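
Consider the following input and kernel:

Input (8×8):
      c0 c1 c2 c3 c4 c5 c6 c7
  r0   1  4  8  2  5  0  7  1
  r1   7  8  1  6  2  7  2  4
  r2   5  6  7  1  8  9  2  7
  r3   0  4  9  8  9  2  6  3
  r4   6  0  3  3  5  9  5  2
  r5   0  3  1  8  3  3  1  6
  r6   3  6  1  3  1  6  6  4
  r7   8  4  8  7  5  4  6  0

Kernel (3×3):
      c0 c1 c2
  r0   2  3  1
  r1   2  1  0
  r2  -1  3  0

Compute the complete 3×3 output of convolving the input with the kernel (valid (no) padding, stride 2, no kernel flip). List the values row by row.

Output[0,0]: The receptive field on the input at this output position is [1 4 8 / 7 8 1 / 5 6 7]. Elementwise product with the kernel and sum: 1·2 + 4·3 + 8·1 + 7·2 + 8·1 + 5·-1 + 6·3.

57 31 47
33 57 87
33 38 68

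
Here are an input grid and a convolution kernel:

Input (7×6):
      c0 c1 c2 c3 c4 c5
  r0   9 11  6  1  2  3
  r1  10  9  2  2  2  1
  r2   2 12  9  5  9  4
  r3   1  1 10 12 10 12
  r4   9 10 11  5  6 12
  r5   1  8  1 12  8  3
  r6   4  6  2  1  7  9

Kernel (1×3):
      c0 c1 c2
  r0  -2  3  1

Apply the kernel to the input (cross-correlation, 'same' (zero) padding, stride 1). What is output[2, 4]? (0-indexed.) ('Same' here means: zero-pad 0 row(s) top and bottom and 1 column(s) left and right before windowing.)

The receptive field on the zero-padded input at this output position is [5 9 4]. Elementwise product with the kernel and sum: 5·-2 + 9·3 + 4·1.

21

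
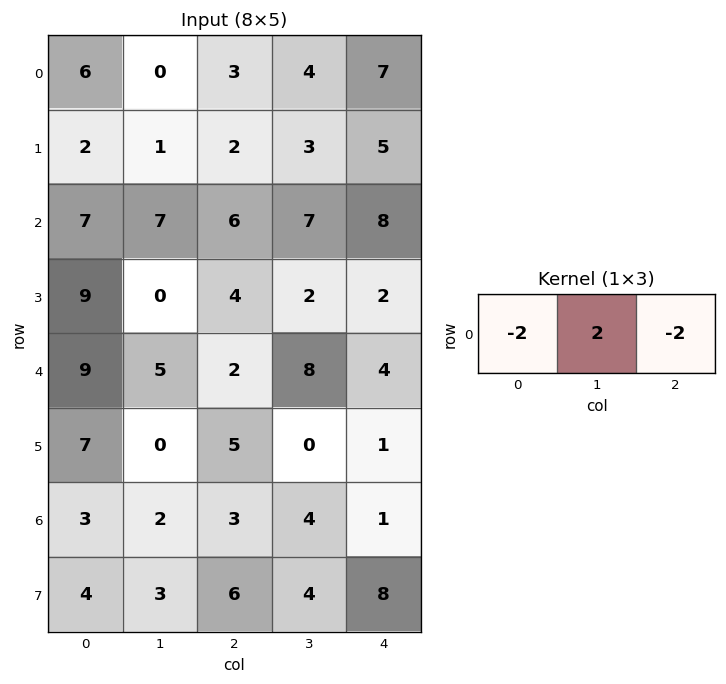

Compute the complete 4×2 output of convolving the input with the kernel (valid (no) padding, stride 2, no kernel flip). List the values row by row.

Output[0,0]: The receptive field on the input at this output position is [6 0 3]. Elementwise product with the kernel and sum: 6·-2 + 0·2 + 3·-2.
Output[0,1]: The receptive field on the input at this output position is [3 4 7]. Elementwise product with the kernel and sum: 3·-2 + 4·2 + 7·-2.

-18 -12
-12 -14
-12 4
-8 0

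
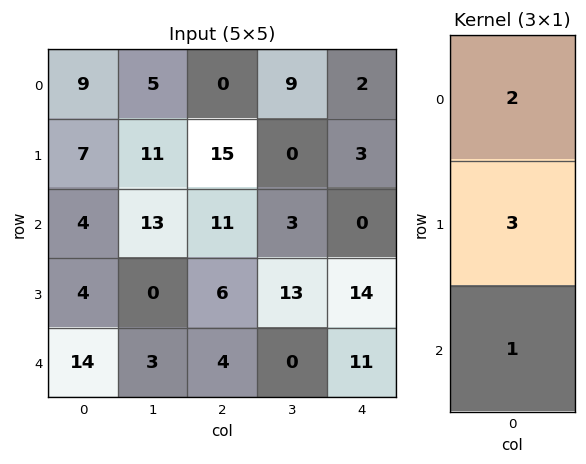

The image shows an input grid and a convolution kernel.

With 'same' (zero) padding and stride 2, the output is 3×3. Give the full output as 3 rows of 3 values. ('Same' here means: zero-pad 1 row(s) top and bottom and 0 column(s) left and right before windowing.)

34 15 9
30 69 20
50 24 61

Output[0,0]: The receptive field on the zero-padded input at this output position is [0 / 9 / 7]. Elementwise product with the kernel and sum: 0·2 + 9·3 + 7·1.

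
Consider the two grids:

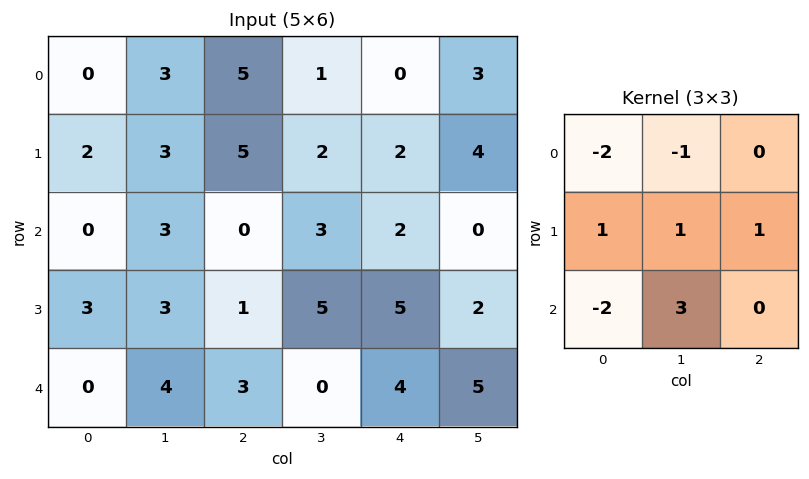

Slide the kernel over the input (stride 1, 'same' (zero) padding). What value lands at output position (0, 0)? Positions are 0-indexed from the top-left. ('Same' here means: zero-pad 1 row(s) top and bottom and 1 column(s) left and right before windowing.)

9

The receptive field on the zero-padded input at this output position is [0 0 0 / 0 0 3 / 0 2 3]. Elementwise product with the kernel and sum: 0·-2 + 0·-1 + 0·1 + 0·1 + 3·1 + 0·-2 + 2·3.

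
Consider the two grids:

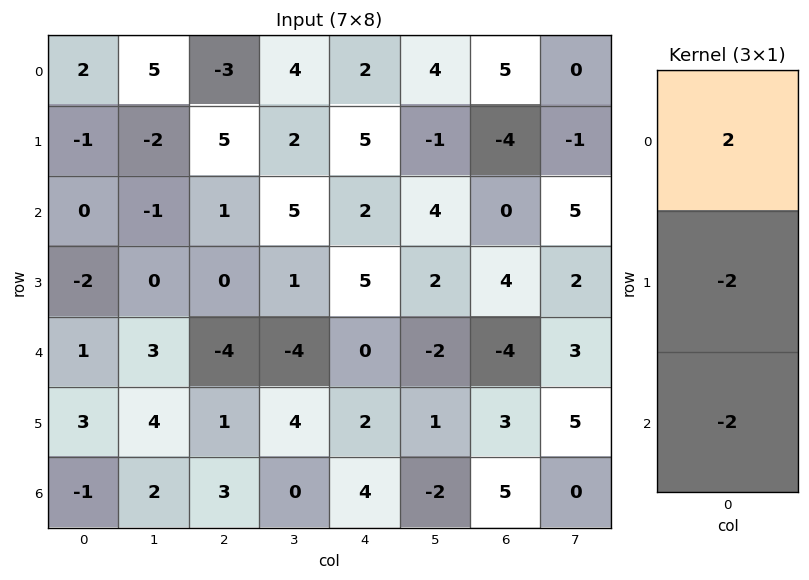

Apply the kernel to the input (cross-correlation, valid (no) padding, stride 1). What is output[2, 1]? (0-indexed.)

The receptive field on the input at this output position is [-1 / 0 / 3]. Elementwise product with the kernel and sum: -1·2 + 0·-2 + 3·-2.

-8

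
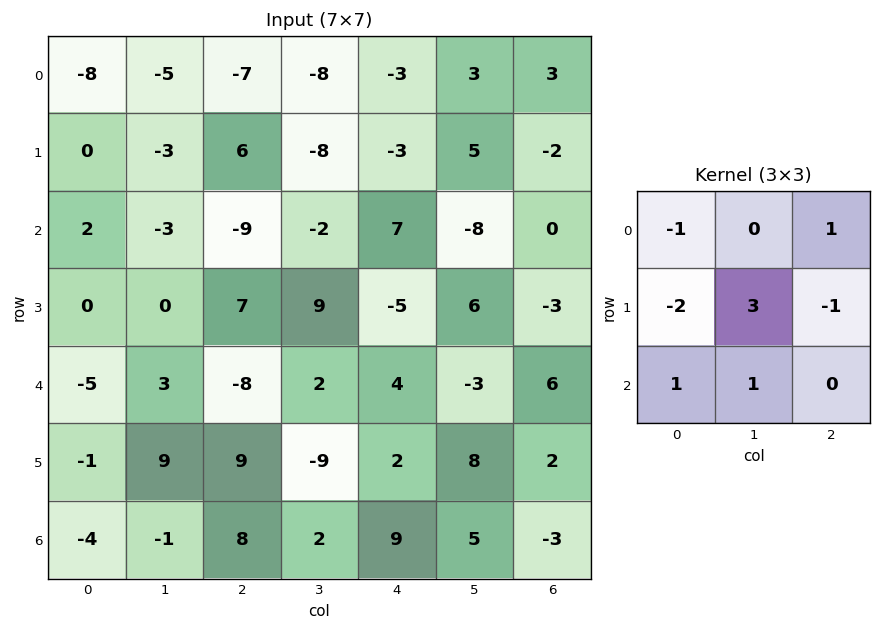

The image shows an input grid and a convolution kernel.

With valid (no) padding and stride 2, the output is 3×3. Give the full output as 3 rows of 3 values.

-15 -40 28
-20 28 25
12 -25 34

Output[0,0]: The receptive field on the input at this output position is [-8 -5 -7 / 0 -3 6 / 2 -3 -9]. Elementwise product with the kernel and sum: -8·-1 + -7·1 + 0·-2 + -3·3 + 6·-1 + 2·1 + -3·1.
Output[0,1]: The receptive field on the input at this output position is [-7 -8 -3 / 6 -8 -3 / -9 -2 7]. Elementwise product with the kernel and sum: -7·-1 + -3·1 + 6·-2 + -8·3 + -3·-1 + -9·1 + -2·1.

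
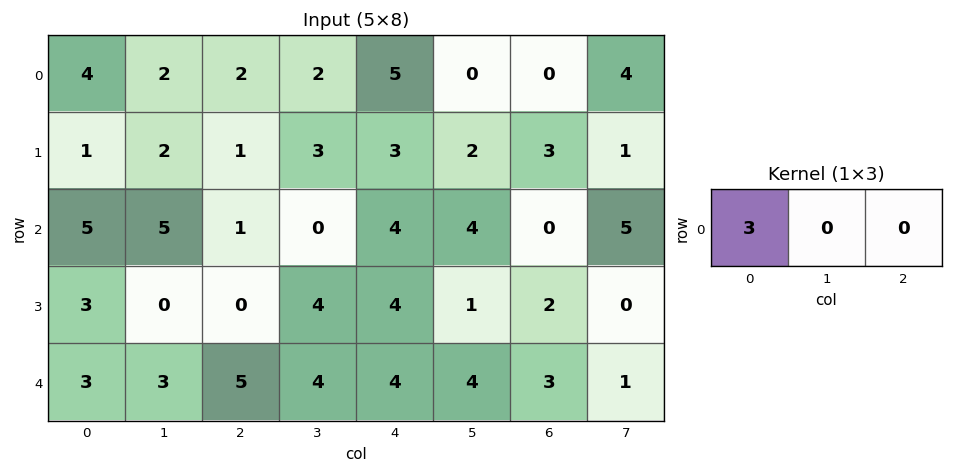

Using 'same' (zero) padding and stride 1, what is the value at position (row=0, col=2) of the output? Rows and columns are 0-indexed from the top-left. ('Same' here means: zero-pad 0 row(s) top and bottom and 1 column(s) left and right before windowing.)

6

The receptive field on the zero-padded input at this output position is [2 2 2]. Elementwise product with the kernel and sum: 2·3.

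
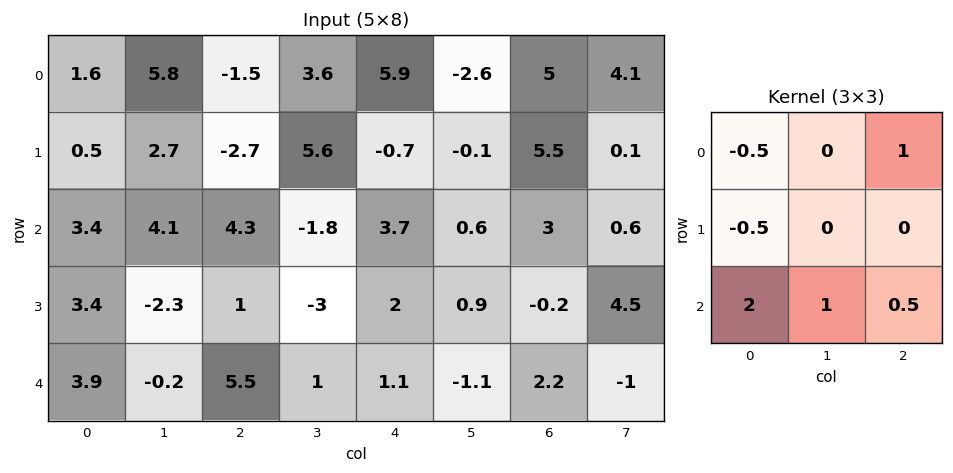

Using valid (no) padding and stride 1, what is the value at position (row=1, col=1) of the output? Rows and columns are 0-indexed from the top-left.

-2.9

The receptive field on the input at this output position is [2.7 -2.7 5.6 / 4.1 4.3 -1.8 / -2.3 1 -3]. Elementwise product with the kernel and sum: 2.7·-0.5 + 5.6·1 + 4.1·-0.5 + -2.3·2 + 1·1 + -3·0.5.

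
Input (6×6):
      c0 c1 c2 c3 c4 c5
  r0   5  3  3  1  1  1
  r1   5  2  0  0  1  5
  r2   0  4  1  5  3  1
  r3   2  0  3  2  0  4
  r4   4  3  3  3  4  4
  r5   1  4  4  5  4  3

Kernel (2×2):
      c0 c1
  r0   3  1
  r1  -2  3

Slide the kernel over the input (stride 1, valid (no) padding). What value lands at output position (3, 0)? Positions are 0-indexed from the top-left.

The receptive field on the input at this output position is [2 0 / 4 3]. Elementwise product with the kernel and sum: 2·3 + 0·1 + 4·-2 + 3·3.

7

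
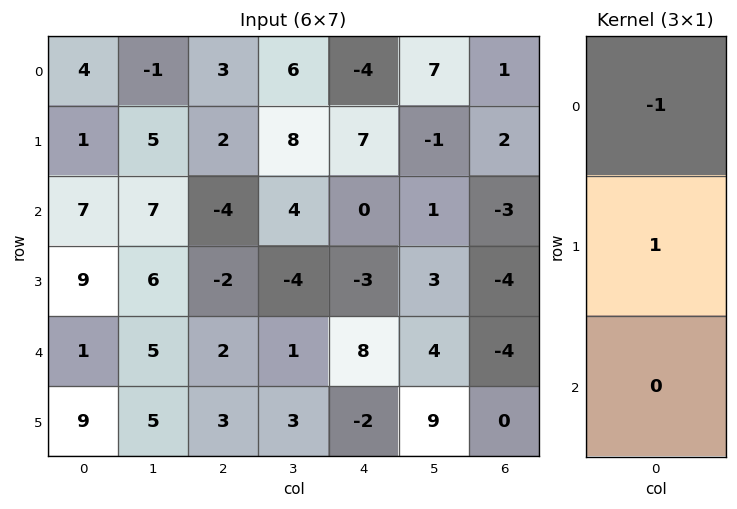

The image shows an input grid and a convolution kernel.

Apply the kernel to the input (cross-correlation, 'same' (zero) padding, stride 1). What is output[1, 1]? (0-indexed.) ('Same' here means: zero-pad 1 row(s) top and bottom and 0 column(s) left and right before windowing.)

6

The receptive field on the zero-padded input at this output position is [-1 / 5 / 7]. Elementwise product with the kernel and sum: -1·-1 + 5·1.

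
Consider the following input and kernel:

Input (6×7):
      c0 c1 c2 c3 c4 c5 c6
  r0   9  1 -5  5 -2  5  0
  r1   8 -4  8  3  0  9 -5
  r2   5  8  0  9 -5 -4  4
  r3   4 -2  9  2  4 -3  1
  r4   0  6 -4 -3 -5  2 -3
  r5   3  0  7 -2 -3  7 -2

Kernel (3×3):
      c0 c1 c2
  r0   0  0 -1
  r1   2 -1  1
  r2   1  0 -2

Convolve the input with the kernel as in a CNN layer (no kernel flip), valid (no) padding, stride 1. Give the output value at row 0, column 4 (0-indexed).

-27

The receptive field on the input at this output position is [-2 5 0 / 0 9 -5 / -5 -4 4]. Elementwise product with the kernel and sum: 0·-1 + 0·2 + 9·-1 + -5·1 + -5·1 + 4·-2.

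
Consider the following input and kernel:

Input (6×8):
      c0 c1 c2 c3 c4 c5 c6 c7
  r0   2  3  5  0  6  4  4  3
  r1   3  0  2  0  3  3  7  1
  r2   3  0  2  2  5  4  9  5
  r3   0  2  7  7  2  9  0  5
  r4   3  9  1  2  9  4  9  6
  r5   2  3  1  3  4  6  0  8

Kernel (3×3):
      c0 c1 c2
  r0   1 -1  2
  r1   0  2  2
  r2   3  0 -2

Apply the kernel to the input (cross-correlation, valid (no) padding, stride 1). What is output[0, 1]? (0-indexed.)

-2

The receptive field on the input at this output position is [3 5 0 / 0 2 0 / 0 2 2]. Elementwise product with the kernel and sum: 3·1 + 5·-1 + 0·2 + 2·2 + 0·2 + 0·3 + 2·-2.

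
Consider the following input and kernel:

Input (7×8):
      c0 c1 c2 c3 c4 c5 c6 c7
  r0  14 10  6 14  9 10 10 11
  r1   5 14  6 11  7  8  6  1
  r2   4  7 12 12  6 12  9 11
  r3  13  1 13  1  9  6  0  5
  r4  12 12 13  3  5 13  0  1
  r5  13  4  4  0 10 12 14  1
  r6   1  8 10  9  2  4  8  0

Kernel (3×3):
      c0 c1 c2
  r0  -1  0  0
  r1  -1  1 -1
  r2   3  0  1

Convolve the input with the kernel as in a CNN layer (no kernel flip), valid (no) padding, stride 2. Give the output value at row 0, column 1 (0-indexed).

34

The receptive field on the input at this output position is [6 14 9 / 6 11 7 / 12 12 6]. Elementwise product with the kernel and sum: 6·-1 + 6·-1 + 11·1 + 7·-1 + 12·3 + 6·1.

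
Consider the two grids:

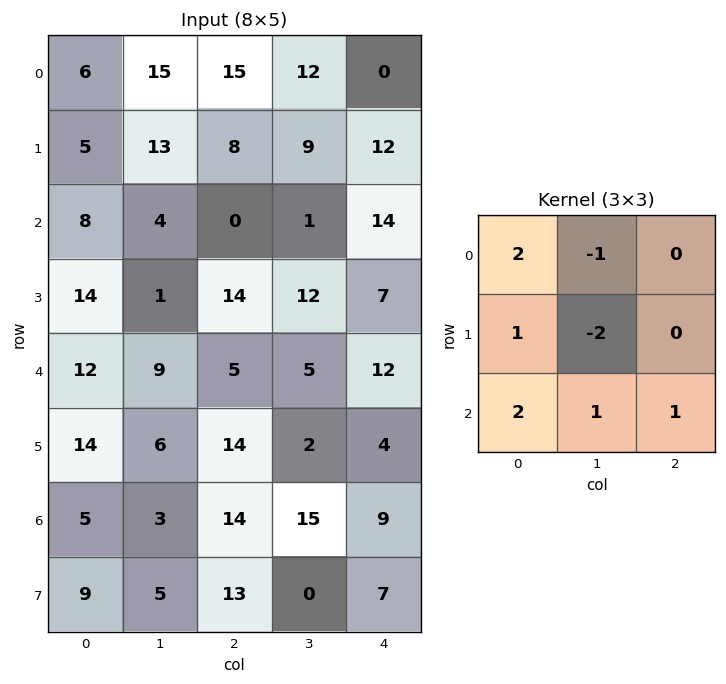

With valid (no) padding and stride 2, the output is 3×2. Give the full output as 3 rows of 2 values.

Output[0,0]: The receptive field on the input at this output position is [6 15 15 / 5 13 8 / 8 4 0]. Elementwise product with the kernel and sum: 6·2 + 15·-1 + 5·1 + 13·-2 + 8·2 + 4·1 + 0·1.

-4 23
62 16
44 67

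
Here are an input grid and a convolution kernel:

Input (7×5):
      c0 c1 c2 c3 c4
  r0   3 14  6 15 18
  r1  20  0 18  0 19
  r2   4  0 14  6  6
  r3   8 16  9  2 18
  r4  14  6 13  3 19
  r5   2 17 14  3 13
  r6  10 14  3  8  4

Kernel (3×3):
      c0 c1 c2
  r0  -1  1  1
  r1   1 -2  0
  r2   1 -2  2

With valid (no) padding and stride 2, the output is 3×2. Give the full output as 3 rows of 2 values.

69 59
14 48
-39 12

Output[0,0]: The receptive field on the input at this output position is [3 14 6 / 20 0 18 / 4 0 14]. Elementwise product with the kernel and sum: 3·-1 + 14·1 + 6·1 + 20·1 + 0·-2 + 4·1 + 0·-2 + 14·2.
Output[0,1]: The receptive field on the input at this output position is [6 15 18 / 18 0 19 / 14 6 6]. Elementwise product with the kernel and sum: 6·-1 + 15·1 + 18·1 + 18·1 + 0·-2 + 14·1 + 6·-2 + 6·2.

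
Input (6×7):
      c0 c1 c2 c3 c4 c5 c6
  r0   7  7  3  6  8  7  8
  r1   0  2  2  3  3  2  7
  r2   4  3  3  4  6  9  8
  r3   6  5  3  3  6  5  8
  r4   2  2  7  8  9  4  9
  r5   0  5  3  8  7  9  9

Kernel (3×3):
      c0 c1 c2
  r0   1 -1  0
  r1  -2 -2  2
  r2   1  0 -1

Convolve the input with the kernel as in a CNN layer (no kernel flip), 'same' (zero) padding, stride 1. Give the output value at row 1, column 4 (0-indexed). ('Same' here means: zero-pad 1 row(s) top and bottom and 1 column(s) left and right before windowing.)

The receptive field on the zero-padded input at this output position is [6 8 7 / 3 3 2 / 4 6 9]. Elementwise product with the kernel and sum: 6·1 + 8·-1 + 3·-2 + 3·-2 + 2·2 + 4·1 + 9·-1.

-15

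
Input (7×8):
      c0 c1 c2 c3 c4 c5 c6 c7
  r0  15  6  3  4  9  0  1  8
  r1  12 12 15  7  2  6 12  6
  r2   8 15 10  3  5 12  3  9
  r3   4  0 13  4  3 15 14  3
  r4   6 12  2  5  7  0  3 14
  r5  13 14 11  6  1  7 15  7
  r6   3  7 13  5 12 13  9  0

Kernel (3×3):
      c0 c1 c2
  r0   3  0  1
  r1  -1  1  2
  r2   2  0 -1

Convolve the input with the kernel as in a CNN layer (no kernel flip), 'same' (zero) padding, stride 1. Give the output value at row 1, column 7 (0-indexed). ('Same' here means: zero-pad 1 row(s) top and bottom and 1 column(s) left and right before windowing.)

3

The receptive field on the zero-padded input at this output position is [1 8 0 / 12 6 0 / 3 9 0]. Elementwise product with the kernel and sum: 1·3 + 0·1 + 12·-1 + 6·1 + 0·2 + 3·2 + 0·-1.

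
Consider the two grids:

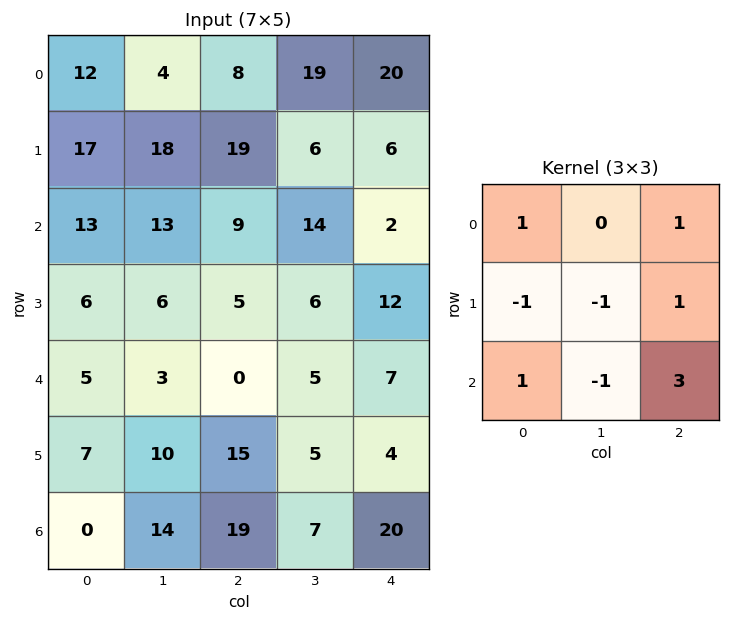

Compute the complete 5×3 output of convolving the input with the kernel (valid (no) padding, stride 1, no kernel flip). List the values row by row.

Output[0,0]: The receptive field on the input at this output position is [12 4 8 / 17 18 19 / 13 13 9]. Elementwise product with the kernel and sum: 12·1 + 8·1 + 17·-1 + 18·-1 + 19·1 + 13·1 + 13·-1 + 9·3.

31 38 10
34 35 39
17 40 28
45 24 41
46 4 63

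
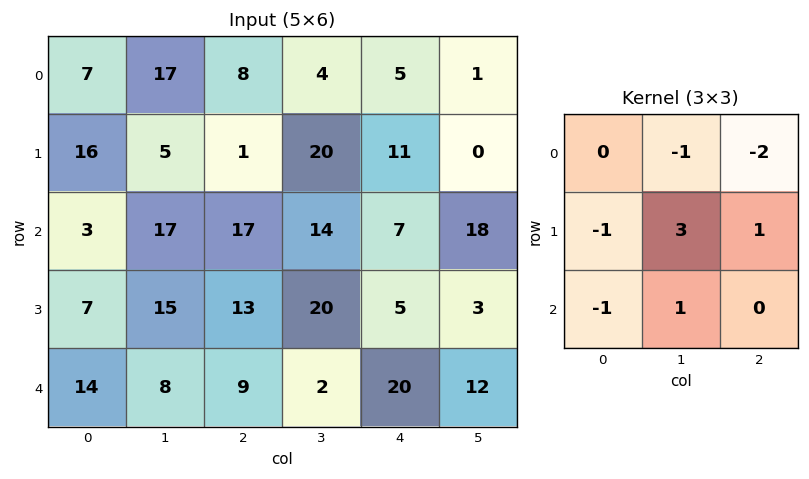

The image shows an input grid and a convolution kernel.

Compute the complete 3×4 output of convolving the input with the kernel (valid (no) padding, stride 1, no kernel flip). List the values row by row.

-19 2 53 -1
66 5 -3 -1
-6 0 17 -27

Output[0,0]: The receptive field on the input at this output position is [7 17 8 / 16 5 1 / 3 17 17]. Elementwise product with the kernel and sum: 17·-1 + 8·-2 + 16·-1 + 5·3 + 1·1 + 3·-1 + 17·1.
Output[0,1]: The receptive field on the input at this output position is [17 8 4 / 5 1 20 / 17 17 14]. Elementwise product with the kernel and sum: 8·-1 + 4·-2 + 5·-1 + 1·3 + 20·1 + 17·-1 + 17·1.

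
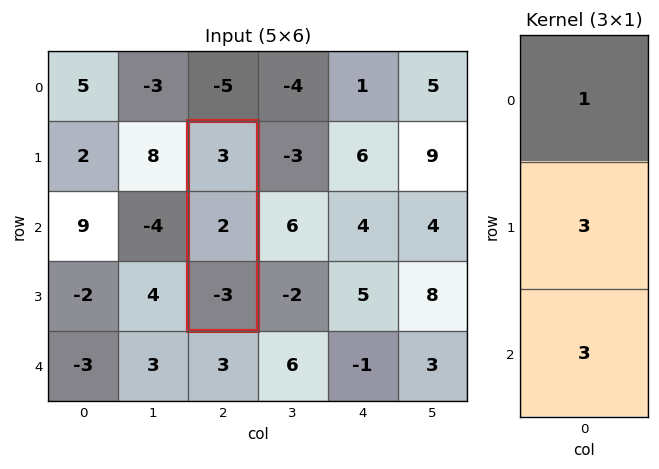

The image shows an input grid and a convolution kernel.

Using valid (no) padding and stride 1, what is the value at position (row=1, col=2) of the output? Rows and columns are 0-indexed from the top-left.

The receptive field on the input at this output position is [3 / 2 / -3]. Elementwise product with the kernel and sum: 3·1 + 2·3 + -3·3.

0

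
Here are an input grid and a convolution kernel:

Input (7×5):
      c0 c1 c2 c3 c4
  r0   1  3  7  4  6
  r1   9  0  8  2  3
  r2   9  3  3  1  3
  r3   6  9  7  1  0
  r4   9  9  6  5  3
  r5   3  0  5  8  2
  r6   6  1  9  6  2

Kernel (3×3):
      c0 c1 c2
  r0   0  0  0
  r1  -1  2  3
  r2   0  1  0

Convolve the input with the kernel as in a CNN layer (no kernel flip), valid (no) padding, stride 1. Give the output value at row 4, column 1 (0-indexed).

43

The receptive field on the input at this output position is [9 6 5 / 0 5 8 / 1 9 6]. Elementwise product with the kernel and sum: 0·-1 + 5·2 + 8·3 + 9·1.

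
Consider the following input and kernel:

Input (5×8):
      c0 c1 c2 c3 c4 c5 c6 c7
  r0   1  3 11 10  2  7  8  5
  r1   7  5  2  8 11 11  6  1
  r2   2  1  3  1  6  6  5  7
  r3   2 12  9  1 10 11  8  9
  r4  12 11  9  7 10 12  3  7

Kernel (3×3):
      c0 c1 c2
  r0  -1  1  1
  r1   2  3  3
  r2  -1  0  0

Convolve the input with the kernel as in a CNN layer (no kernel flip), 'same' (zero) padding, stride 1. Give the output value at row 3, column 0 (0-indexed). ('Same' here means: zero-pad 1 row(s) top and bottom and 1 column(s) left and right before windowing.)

45

The receptive field on the zero-padded input at this output position is [0 2 1 / 0 2 12 / 0 12 11]. Elementwise product with the kernel and sum: 0·-1 + 2·1 + 1·1 + 0·2 + 2·3 + 12·3 + 0·-1.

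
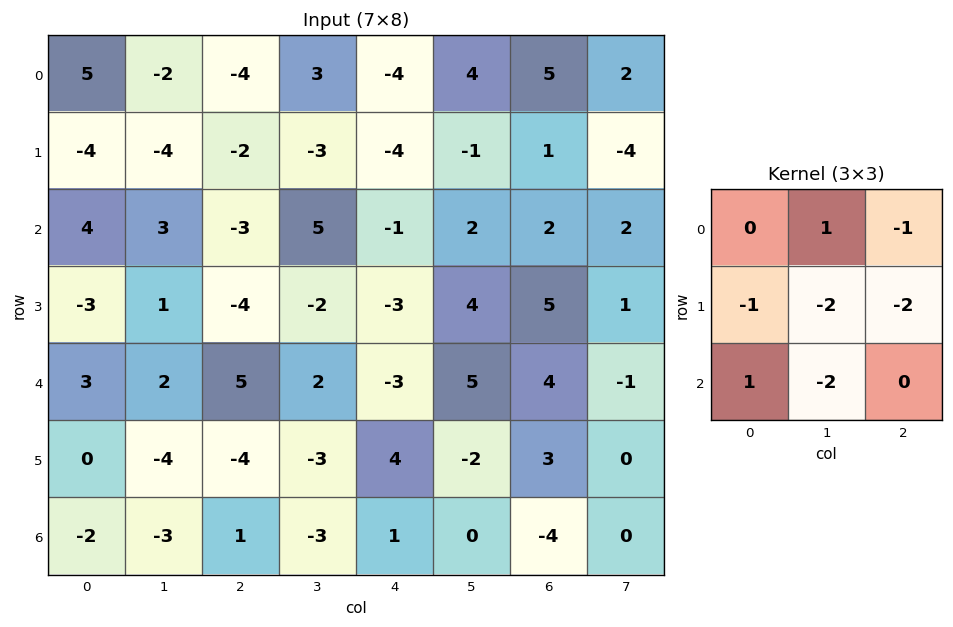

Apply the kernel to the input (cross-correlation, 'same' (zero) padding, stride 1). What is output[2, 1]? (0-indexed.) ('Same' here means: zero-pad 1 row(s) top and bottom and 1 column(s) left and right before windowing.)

The receptive field on the zero-padded input at this output position is [-4 -4 -2 / 4 3 -3 / -3 1 -4]. Elementwise product with the kernel and sum: -4·1 + -2·-1 + 4·-1 + 3·-2 + -3·-2 + -3·1 + 1·-2.

-11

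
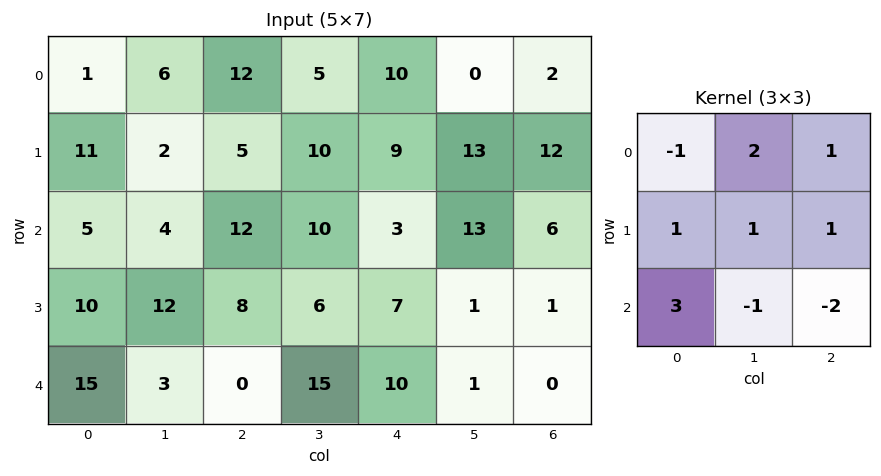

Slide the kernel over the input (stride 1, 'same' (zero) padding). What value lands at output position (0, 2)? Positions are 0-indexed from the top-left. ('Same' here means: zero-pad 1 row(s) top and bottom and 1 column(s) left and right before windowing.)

4

The receptive field on the zero-padded input at this output position is [0 0 0 / 6 12 5 / 2 5 10]. Elementwise product with the kernel and sum: 0·-1 + 0·2 + 0·1 + 6·1 + 12·1 + 5·1 + 2·3 + 5·-1 + 10·-2.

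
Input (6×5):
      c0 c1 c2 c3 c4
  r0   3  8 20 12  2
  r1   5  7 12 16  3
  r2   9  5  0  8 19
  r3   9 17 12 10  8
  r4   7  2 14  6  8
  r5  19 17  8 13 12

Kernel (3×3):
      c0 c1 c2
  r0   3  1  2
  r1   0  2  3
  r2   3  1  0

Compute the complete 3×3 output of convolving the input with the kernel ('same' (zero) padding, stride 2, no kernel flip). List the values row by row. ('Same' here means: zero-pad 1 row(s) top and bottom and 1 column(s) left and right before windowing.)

35 109 55
61 152 127
82 188 105

Output[0,0]: The receptive field on the zero-padded input at this output position is [0 0 0 / 0 3 8 / 0 5 7]. Elementwise product with the kernel and sum: 0·3 + 0·1 + 0·2 + 3·2 + 8·3 + 0·3 + 5·1.
Output[0,1]: The receptive field on the zero-padded input at this output position is [0 0 0 / 8 20 12 / 7 12 16]. Elementwise product with the kernel and sum: 0·3 + 0·1 + 0·2 + 20·2 + 12·3 + 7·3 + 12·1.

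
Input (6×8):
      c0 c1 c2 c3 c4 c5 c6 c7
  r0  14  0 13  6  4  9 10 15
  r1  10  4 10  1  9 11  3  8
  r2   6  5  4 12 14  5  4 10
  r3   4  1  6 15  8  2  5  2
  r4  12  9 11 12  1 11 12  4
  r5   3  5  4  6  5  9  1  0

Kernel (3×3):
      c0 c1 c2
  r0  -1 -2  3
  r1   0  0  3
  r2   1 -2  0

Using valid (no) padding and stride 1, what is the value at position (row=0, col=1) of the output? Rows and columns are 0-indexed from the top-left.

The receptive field on the input at this output position is [0 13 6 / 4 10 1 / 5 4 12]. Elementwise product with the kernel and sum: 0·-1 + 13·-2 + 6·3 + 1·3 + 5·1 + 4·-2.

-8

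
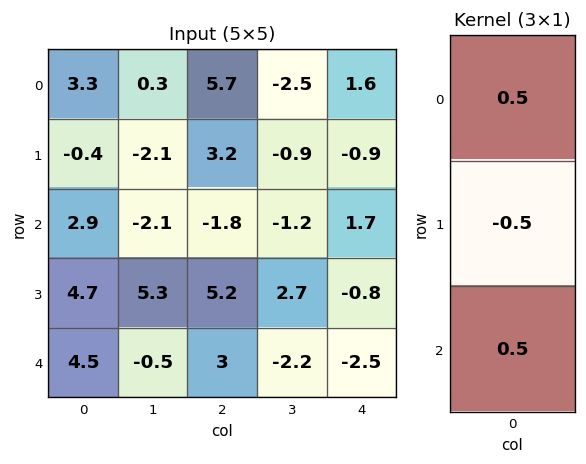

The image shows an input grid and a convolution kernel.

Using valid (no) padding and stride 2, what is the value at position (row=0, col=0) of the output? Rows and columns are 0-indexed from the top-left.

3.3

The receptive field on the input at this output position is [3.3 / -0.4 / 2.9]. Elementwise product with the kernel and sum: 3.3·0.5 + -0.4·-0.5 + 2.9·0.5.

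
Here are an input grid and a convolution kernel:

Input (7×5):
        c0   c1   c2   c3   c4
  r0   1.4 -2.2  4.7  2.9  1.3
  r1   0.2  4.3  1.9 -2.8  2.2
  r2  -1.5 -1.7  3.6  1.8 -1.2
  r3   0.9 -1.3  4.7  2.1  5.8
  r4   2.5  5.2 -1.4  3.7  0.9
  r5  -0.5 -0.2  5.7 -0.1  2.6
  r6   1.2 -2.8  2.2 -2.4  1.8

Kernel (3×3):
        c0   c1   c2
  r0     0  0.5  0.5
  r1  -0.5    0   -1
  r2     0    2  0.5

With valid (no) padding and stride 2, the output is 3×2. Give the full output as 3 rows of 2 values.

-2.35 1.95
5.5 0
-8.05 -7.05

Output[0,0]: The receptive field on the input at this output position is [1.4 -2.2 4.7 / 0.2 4.3 1.9 / -1.5 -1.7 3.6]. Elementwise product with the kernel and sum: -2.2·0.5 + 4.7·0.5 + 0.2·-0.5 + 1.9·-1 + -1.7·2 + 3.6·0.5.
Output[0,1]: The receptive field on the input at this output position is [4.7 2.9 1.3 / 1.9 -2.8 2.2 / 3.6 1.8 -1.2]. Elementwise product with the kernel and sum: 2.9·0.5 + 1.3·0.5 + 1.9·-0.5 + 2.2·-1 + 1.8·2 + -1.2·0.5.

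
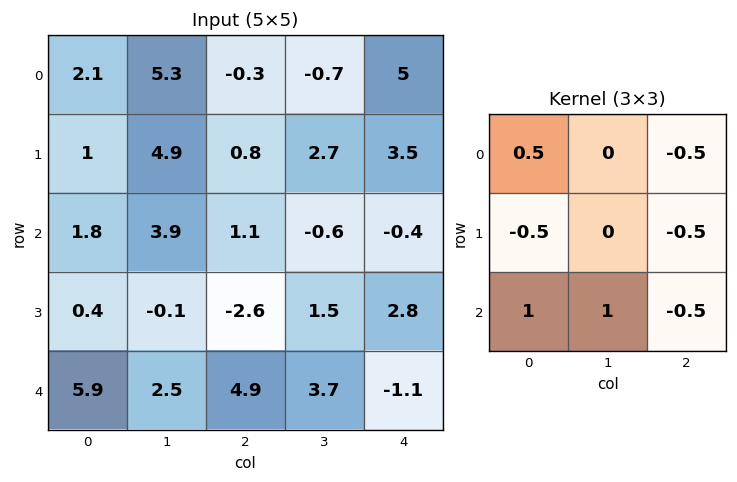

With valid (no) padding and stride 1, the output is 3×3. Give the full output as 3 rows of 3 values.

5.45 4.5 -4.1
0.25 -4 -4.2
7.4 7.1 9.8

Output[0,0]: The receptive field on the input at this output position is [2.1 5.3 -0.3 / 1 4.9 0.8 / 1.8 3.9 1.1]. Elementwise product with the kernel and sum: 2.1·0.5 + -0.3·-0.5 + 1·-0.5 + 0.8·-0.5 + 1.8·1 + 3.9·1 + 1.1·-0.5.
Output[0,1]: The receptive field on the input at this output position is [5.3 -0.3 -0.7 / 4.9 0.8 2.7 / 3.9 1.1 -0.6]. Elementwise product with the kernel and sum: 5.3·0.5 + -0.7·-0.5 + 4.9·-0.5 + 2.7·-0.5 + 3.9·1 + 1.1·1 + -0.6·-0.5.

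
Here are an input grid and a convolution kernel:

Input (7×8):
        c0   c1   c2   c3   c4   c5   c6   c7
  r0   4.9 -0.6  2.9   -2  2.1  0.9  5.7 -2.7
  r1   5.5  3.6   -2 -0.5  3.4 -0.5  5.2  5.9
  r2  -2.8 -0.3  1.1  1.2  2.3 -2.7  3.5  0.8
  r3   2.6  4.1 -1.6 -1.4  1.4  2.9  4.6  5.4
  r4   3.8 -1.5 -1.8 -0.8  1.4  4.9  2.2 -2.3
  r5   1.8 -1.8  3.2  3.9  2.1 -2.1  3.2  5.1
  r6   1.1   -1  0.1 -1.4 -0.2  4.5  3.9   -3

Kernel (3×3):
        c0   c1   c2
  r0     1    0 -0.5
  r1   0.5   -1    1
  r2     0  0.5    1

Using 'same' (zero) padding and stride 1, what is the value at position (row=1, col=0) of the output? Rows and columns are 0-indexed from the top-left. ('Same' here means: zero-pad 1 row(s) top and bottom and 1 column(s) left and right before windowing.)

The receptive field on the zero-padded input at this output position is [0 4.9 -0.6 / 0 5.5 3.6 / 0 -2.8 -0.3]. Elementwise product with the kernel and sum: 0·1 + -0.6·-0.5 + 0·0.5 + 5.5·-1 + 3.6·1 + -2.8·0.5 + -0.3·1.

-3.3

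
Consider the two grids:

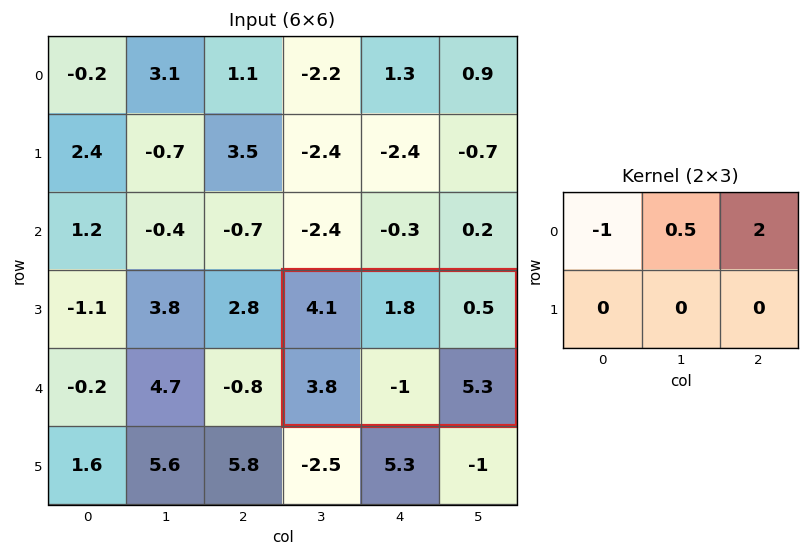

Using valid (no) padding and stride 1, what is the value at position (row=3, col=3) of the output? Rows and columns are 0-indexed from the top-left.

-2.2

The receptive field on the input at this output position is [4.1 1.8 0.5 / 3.8 -1 5.3]. Elementwise product with the kernel and sum: 4.1·-1 + 1.8·0.5 + 0.5·2.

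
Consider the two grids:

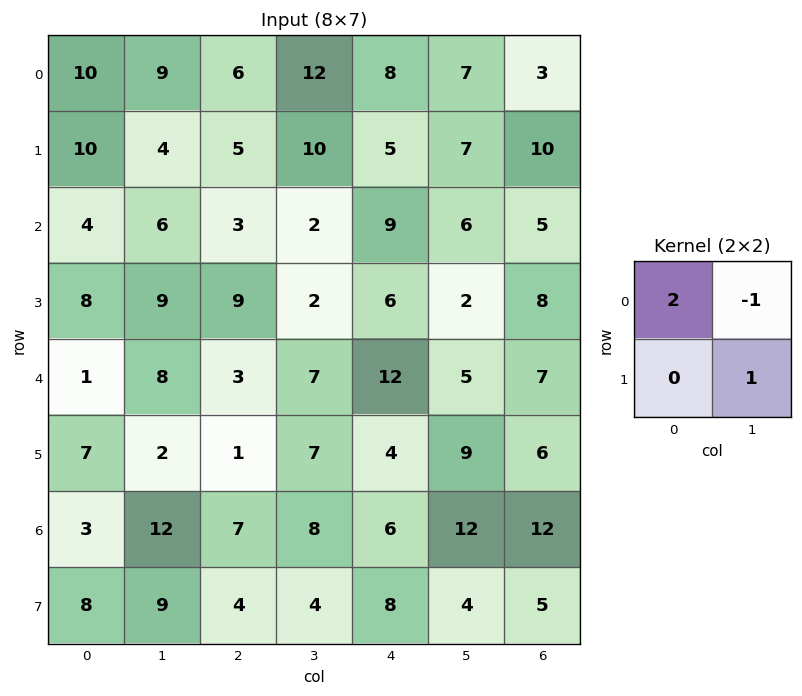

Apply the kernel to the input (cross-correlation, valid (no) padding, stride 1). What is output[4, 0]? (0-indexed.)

The receptive field on the input at this output position is [1 8 / 7 2]. Elementwise product with the kernel and sum: 1·2 + 8·-1 + 2·1.

-4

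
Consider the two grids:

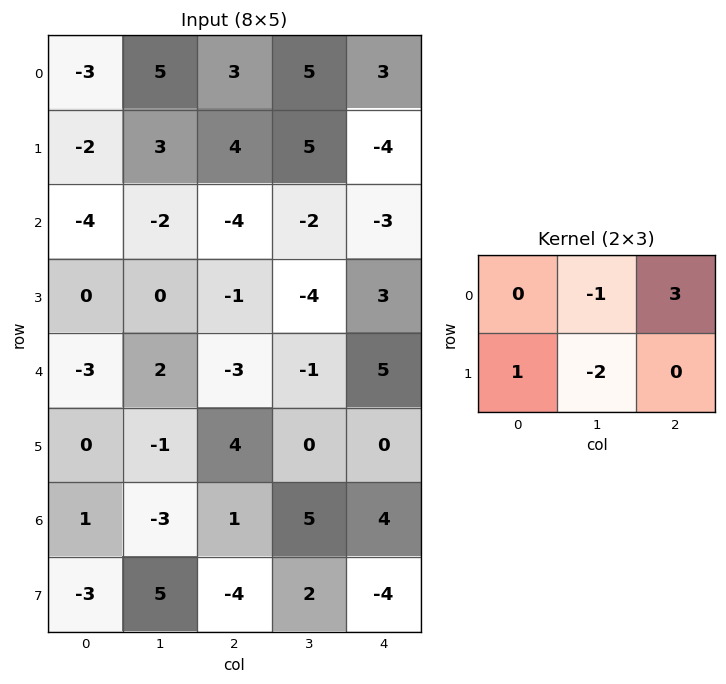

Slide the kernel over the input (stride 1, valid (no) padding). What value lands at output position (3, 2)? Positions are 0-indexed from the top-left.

12

The receptive field on the input at this output position is [-1 -4 3 / -3 -1 5]. Elementwise product with the kernel and sum: -4·-1 + 3·3 + -3·1 + -1·-2.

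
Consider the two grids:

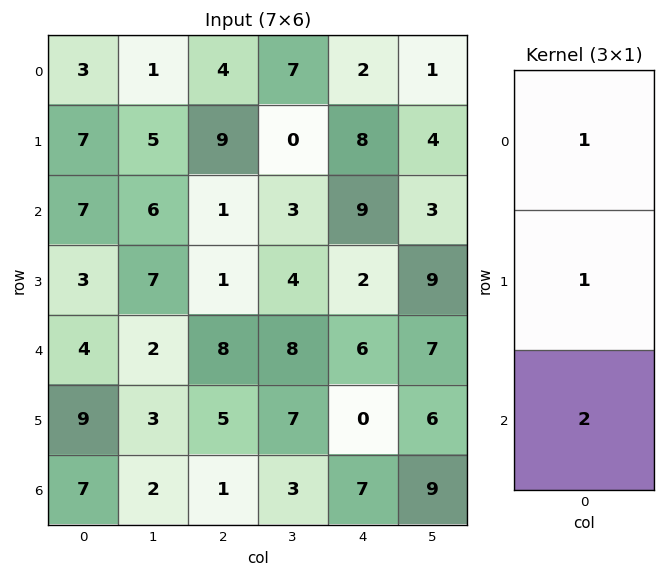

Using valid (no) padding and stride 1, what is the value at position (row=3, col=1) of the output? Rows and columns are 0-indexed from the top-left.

The receptive field on the input at this output position is [7 / 2 / 3]. Elementwise product with the kernel and sum: 7·1 + 2·1 + 3·2.

15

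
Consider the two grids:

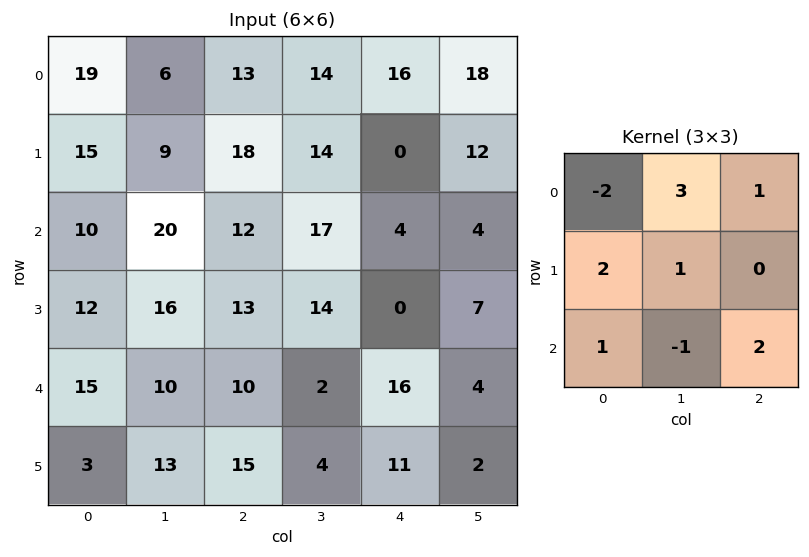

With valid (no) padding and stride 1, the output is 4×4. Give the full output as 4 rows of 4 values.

Output[0,0]: The receptive field on the input at this output position is [19 6 13 / 15 9 18 / 10 20 12]. Elementwise product with the kernel and sum: 19·-2 + 6·3 + 13·1 + 15·2 + 9·1 + 10·1 + 20·-1 + 12·2.

46 119 85 87
77 133 46 50
117 62 111 4
97 57 71 -4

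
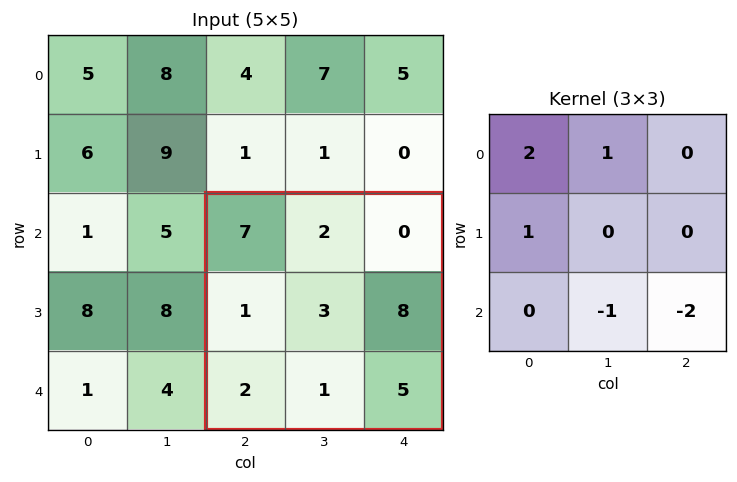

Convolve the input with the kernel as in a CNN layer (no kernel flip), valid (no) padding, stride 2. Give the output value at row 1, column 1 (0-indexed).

The receptive field on the input at this output position is [7 2 0 / 1 3 8 / 2 1 5]. Elementwise product with the kernel and sum: 7·2 + 2·1 + 1·1 + 1·-1 + 5·-2.

6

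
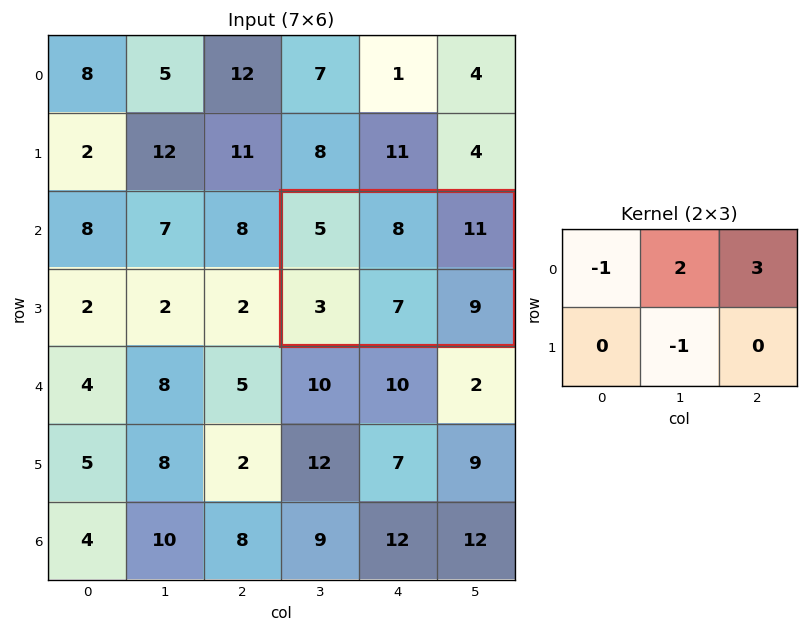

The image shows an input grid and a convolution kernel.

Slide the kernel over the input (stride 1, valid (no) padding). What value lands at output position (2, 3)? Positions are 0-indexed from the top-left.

37

The receptive field on the input at this output position is [5 8 11 / 3 7 9]. Elementwise product with the kernel and sum: 5·-1 + 8·2 + 11·3 + 7·-1.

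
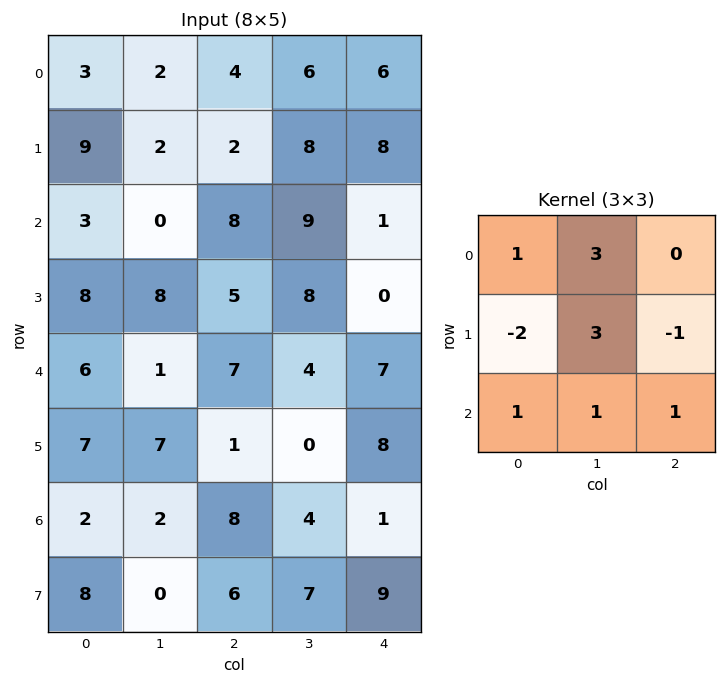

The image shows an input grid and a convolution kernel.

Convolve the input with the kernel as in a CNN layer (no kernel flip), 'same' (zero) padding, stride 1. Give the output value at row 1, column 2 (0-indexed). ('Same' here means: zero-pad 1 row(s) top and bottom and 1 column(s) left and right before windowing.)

25

The receptive field on the zero-padded input at this output position is [2 4 6 / 2 2 8 / 0 8 9]. Elementwise product with the kernel and sum: 2·1 + 4·3 + 2·-2 + 2·3 + 8·-1 + 0·1 + 8·1 + 9·1.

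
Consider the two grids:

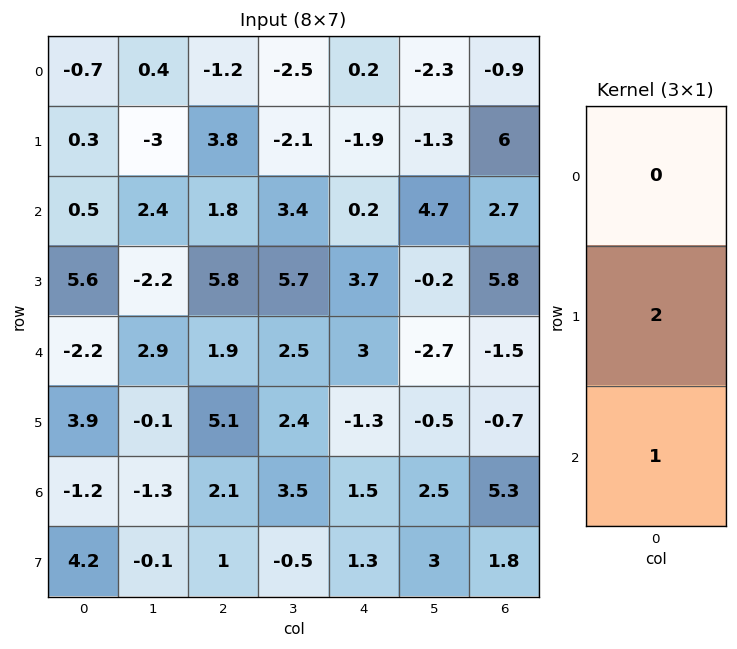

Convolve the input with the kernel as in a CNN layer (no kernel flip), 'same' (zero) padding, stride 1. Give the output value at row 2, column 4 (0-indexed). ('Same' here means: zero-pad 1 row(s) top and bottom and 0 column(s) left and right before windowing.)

4.1

The receptive field on the zero-padded input at this output position is [-1.9 / 0.2 / 3.7]. Elementwise product with the kernel and sum: 0.2·2 + 3.7·1.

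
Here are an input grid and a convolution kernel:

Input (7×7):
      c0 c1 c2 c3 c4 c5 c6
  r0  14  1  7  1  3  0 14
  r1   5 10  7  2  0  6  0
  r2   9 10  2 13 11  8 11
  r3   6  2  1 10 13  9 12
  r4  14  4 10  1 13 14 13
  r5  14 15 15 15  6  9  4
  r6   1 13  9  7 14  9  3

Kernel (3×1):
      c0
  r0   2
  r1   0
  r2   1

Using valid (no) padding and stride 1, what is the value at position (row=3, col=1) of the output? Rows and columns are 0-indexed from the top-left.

The receptive field on the input at this output position is [2 / 4 / 15]. Elementwise product with the kernel and sum: 2·2 + 15·1.

19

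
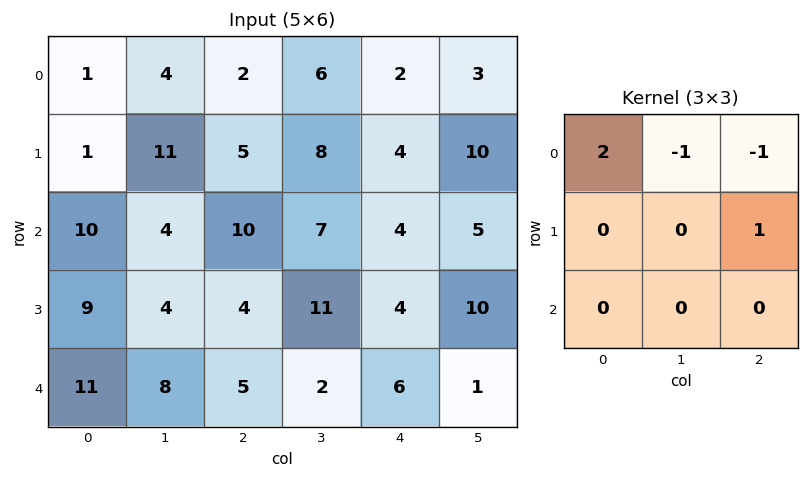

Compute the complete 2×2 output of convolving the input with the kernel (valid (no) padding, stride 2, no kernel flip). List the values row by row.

1 0
10 13

Output[0,0]: The receptive field on the input at this output position is [1 4 2 / 1 11 5 / 10 4 10]. Elementwise product with the kernel and sum: 1·2 + 4·-1 + 2·-1 + 5·1.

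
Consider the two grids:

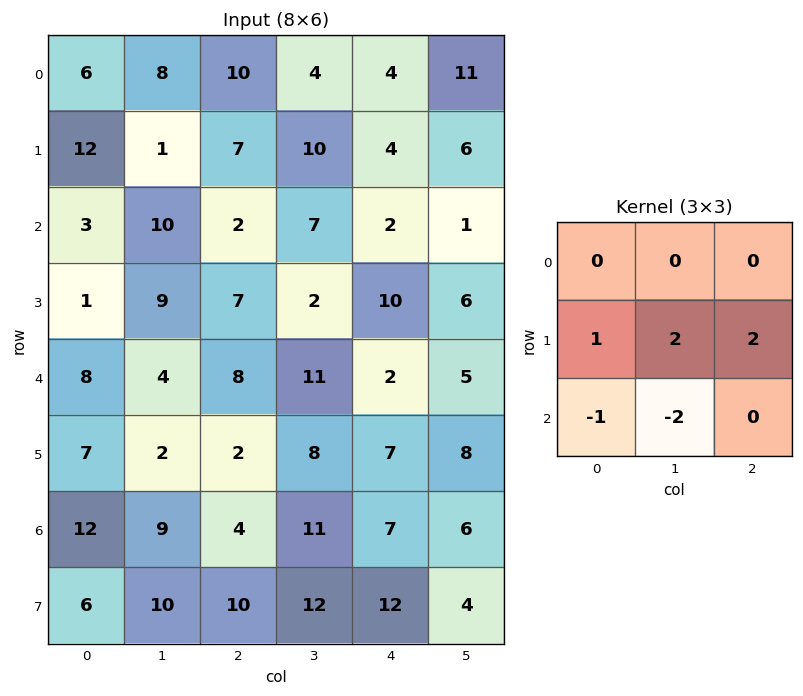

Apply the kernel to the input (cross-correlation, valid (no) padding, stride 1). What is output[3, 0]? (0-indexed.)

The receptive field on the input at this output position is [1 9 7 / 8 4 8 / 7 2 2]. Elementwise product with the kernel and sum: 8·1 + 4·2 + 8·2 + 7·-1 + 2·-2.

21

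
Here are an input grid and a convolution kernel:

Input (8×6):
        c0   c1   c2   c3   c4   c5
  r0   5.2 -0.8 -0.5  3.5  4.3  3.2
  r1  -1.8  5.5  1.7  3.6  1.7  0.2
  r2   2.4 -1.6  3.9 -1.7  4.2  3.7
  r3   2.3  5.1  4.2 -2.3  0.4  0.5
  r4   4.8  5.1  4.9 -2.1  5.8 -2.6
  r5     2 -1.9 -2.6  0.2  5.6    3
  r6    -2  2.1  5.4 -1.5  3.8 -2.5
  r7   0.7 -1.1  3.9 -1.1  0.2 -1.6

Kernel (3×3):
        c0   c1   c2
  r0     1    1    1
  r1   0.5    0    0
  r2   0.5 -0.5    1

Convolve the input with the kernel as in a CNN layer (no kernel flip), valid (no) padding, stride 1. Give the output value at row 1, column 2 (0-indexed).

12.6

The receptive field on the input at this output position is [1.7 3.6 1.7 / 3.9 -1.7 4.2 / 4.2 -2.3 0.4]. Elementwise product with the kernel and sum: 1.7·1 + 3.6·1 + 1.7·1 + 3.9·0.5 + 4.2·0.5 + -2.3·-0.5 + 0.4·1.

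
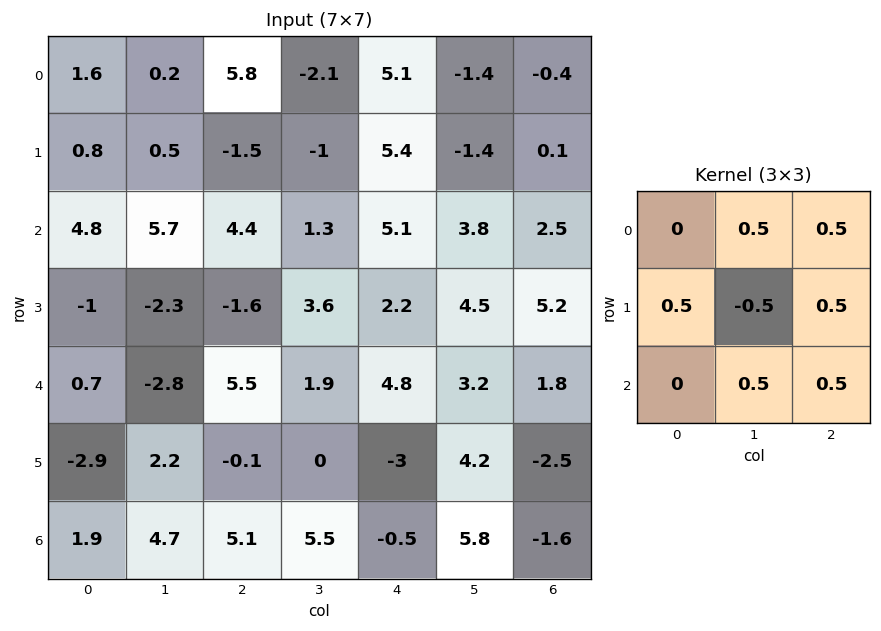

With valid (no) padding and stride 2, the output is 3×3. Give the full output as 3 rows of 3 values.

7.45 7.15 5.7
6.25 5.05 7.1
3.65 4.3 -0.25

Output[0,0]: The receptive field on the input at this output position is [1.6 0.2 5.8 / 0.8 0.5 -1.5 / 4.8 5.7 4.4]. Elementwise product with the kernel and sum: 0.2·0.5 + 5.8·0.5 + 0.8·0.5 + 0.5·-0.5 + -1.5·0.5 + 5.7·0.5 + 4.4·0.5.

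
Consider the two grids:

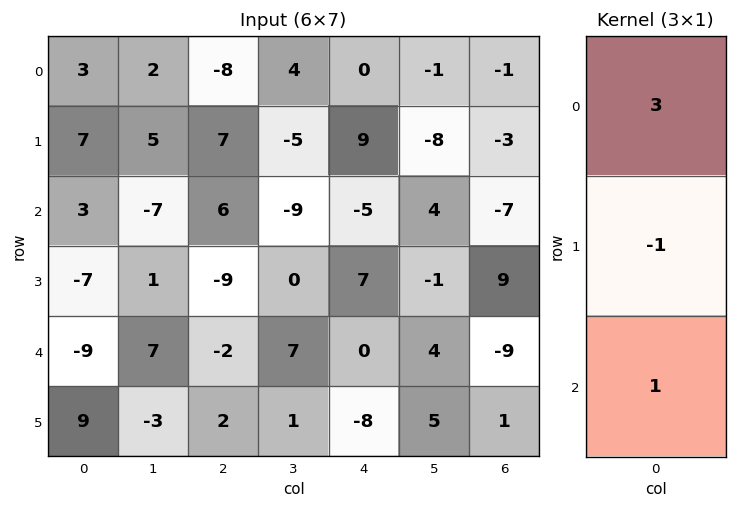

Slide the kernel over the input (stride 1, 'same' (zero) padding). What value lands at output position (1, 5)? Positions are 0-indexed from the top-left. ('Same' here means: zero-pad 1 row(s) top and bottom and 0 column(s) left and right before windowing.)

9

The receptive field on the zero-padded input at this output position is [-1 / -8 / 4]. Elementwise product with the kernel and sum: -1·3 + -8·-1 + 4·1.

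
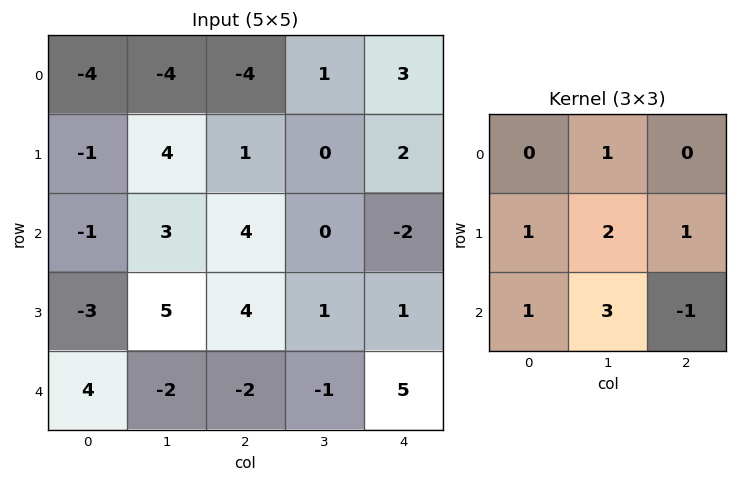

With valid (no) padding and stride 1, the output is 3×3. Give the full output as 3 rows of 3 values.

8 17 10
21 28 8
14 11 -3

Output[0,0]: The receptive field on the input at this output position is [-4 -4 -4 / -1 4 1 / -1 3 4]. Elementwise product with the kernel and sum: -4·1 + -1·1 + 4·2 + 1·1 + -1·1 + 3·3 + 4·-1.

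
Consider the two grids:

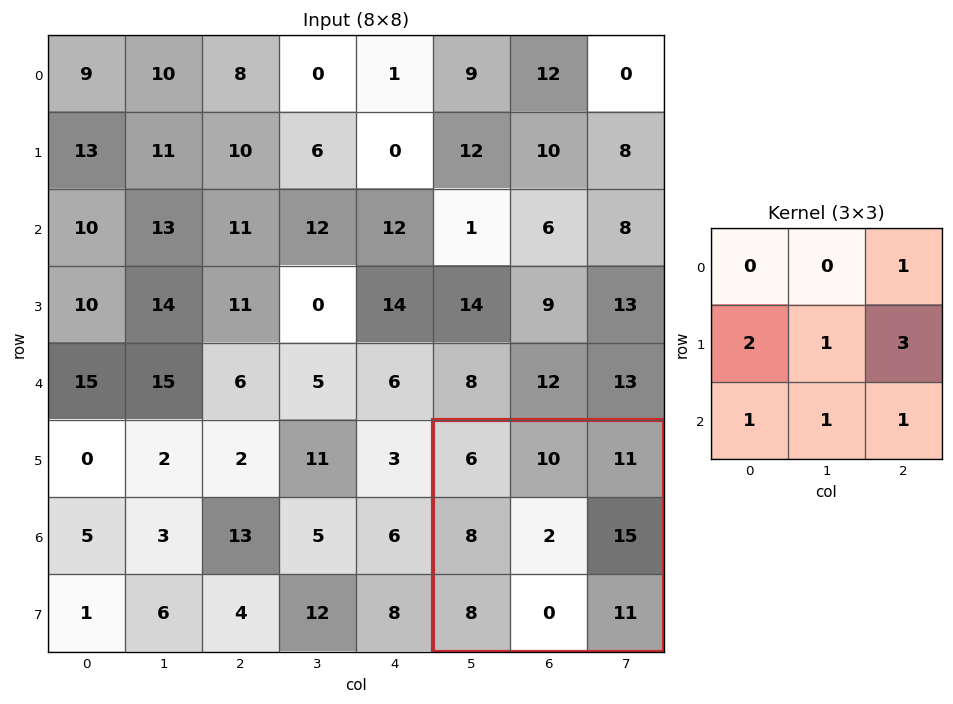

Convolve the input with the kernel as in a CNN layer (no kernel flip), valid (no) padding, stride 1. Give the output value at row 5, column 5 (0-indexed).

The receptive field on the input at this output position is [6 10 11 / 8 2 15 / 8 0 11]. Elementwise product with the kernel and sum: 11·1 + 8·2 + 2·1 + 15·3 + 8·1 + 0·1 + 11·1.

93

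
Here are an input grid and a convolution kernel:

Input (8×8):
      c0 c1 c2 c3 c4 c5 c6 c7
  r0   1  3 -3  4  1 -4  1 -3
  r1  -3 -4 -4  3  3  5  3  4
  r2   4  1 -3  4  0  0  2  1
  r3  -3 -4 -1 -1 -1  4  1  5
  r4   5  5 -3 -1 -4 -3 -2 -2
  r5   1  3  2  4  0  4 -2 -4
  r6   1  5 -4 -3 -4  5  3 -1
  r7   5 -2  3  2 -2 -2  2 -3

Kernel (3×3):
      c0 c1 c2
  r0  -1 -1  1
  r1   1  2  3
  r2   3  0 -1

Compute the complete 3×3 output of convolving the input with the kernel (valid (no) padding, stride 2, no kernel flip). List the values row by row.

Output[0,0]: The receptive field on the input at this output position is [1 3 -3 / -3 -4 -4 / 4 1 -3]. Elementwise product with the kernel and sum: 1·-1 + 3·-1 + -3·1 + -3·1 + -4·2 + -4·3 + 4·3 + -3·-1.
Output[0,1]: The receptive field on the input at this output position is [-3 4 1 / -4 3 3 / -3 4 0]. Elementwise product with the kernel and sum: -3·-1 + 4·-1 + 1·1 + -4·1 + 3·2 + 3·3 + -3·3 + 0·-1.

-15 2 24
-4 -12 2
7 2 -8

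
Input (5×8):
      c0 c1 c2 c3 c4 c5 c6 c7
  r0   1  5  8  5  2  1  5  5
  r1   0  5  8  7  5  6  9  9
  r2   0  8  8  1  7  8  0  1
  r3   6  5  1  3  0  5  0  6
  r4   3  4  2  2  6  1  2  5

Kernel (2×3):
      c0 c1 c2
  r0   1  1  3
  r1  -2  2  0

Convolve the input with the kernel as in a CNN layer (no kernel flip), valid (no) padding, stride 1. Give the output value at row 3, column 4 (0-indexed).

The receptive field on the input at this output position is [0 5 0 / 6 1 2]. Elementwise product with the kernel and sum: 0·1 + 5·1 + 0·3 + 6·-2 + 1·2.

-5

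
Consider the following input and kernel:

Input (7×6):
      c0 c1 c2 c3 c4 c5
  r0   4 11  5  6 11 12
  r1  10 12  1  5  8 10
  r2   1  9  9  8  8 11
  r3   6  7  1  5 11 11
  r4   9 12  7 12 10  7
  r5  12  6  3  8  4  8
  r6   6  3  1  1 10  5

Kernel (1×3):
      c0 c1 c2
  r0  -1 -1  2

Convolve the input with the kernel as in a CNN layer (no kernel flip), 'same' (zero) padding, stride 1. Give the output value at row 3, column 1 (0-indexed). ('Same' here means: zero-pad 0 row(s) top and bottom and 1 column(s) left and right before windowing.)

The receptive field on the zero-padded input at this output position is [6 7 1]. Elementwise product with the kernel and sum: 6·-1 + 7·-1 + 1·2.

-11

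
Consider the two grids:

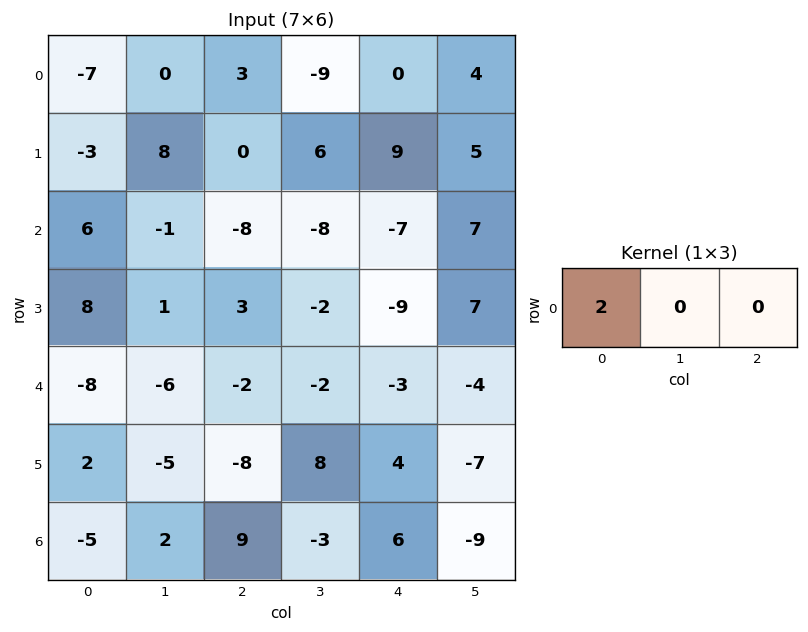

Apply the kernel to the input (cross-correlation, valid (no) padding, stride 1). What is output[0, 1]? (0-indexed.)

The receptive field on the input at this output position is [0 3 -9]. Elementwise product with the kernel and sum: 0·2.

0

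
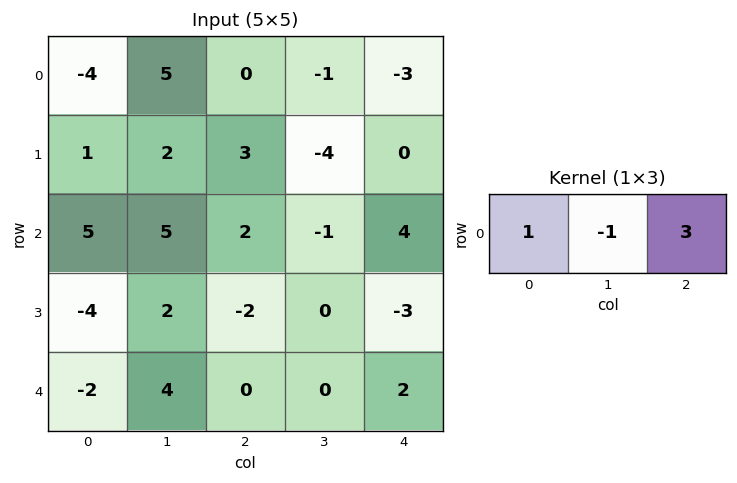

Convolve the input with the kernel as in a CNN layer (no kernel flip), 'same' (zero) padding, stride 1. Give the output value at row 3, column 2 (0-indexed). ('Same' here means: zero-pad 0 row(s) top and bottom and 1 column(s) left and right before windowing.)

4

The receptive field on the zero-padded input at this output position is [2 -2 0]. Elementwise product with the kernel and sum: 2·1 + -2·-1 + 0·3.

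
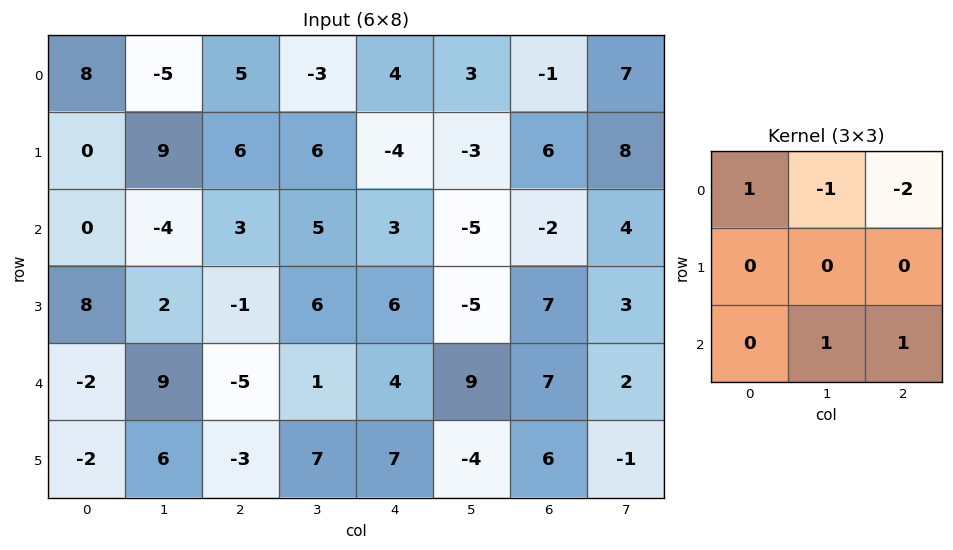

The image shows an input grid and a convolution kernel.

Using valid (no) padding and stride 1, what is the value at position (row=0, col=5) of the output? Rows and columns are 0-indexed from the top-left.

The receptive field on the input at this output position is [3 -1 7 / -3 6 8 / -5 -2 4]. Elementwise product with the kernel and sum: 3·1 + -1·-1 + 7·-2 + -2·1 + 4·1.

-8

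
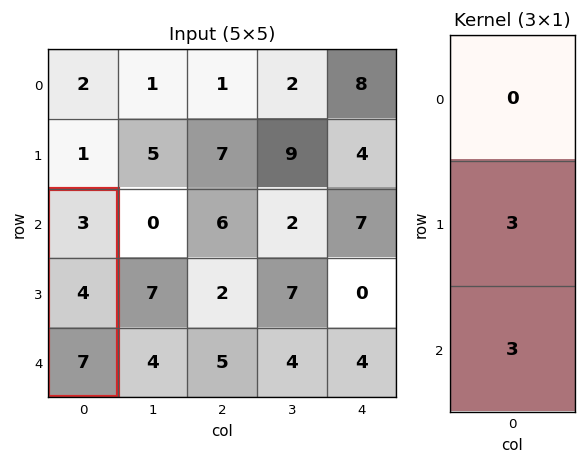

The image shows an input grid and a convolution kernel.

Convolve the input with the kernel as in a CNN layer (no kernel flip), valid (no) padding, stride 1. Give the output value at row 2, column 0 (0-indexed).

The receptive field on the input at this output position is [3 / 4 / 7]. Elementwise product with the kernel and sum: 4·3 + 7·3.

33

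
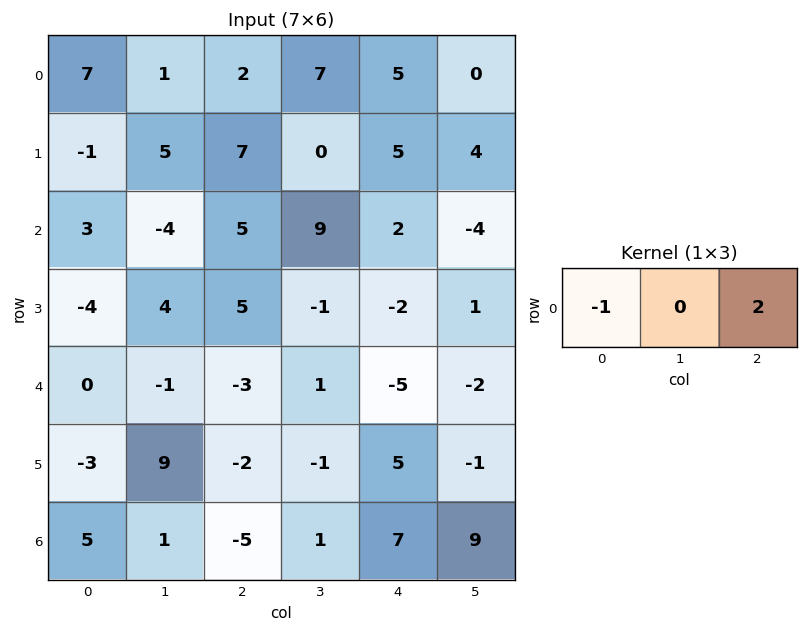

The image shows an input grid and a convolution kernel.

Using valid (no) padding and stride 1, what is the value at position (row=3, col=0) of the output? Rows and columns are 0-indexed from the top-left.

14

The receptive field on the input at this output position is [-4 4 5]. Elementwise product with the kernel and sum: -4·-1 + 5·2.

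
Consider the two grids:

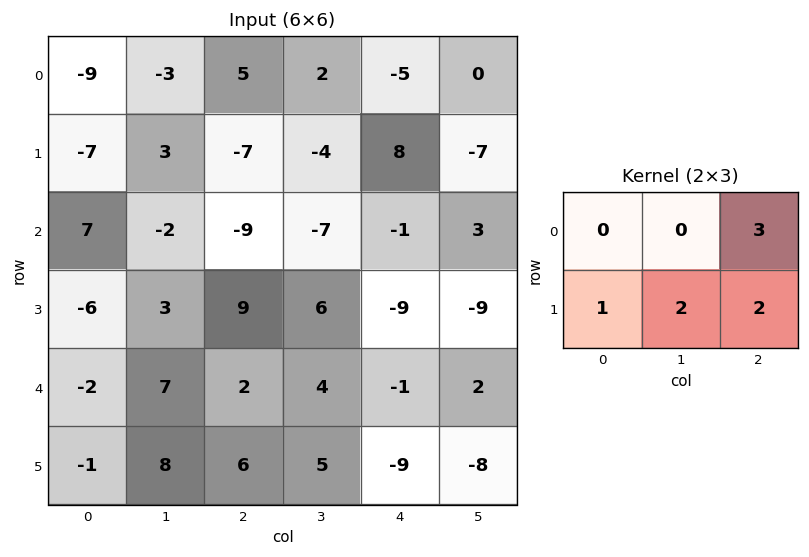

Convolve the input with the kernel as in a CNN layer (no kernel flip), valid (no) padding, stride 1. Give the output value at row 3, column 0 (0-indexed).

The receptive field on the input at this output position is [-6 3 9 / -2 7 2]. Elementwise product with the kernel and sum: 9·3 + -2·1 + 7·2 + 2·2.

43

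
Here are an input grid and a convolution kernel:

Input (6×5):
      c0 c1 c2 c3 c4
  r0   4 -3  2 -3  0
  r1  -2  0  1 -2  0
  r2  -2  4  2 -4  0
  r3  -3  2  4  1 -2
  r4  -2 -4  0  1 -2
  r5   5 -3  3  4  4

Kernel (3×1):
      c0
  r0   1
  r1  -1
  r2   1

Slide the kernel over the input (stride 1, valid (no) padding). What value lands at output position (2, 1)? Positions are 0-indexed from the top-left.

-2

The receptive field on the input at this output position is [4 / 2 / -4]. Elementwise product with the kernel and sum: 4·1 + 2·-1 + -4·1.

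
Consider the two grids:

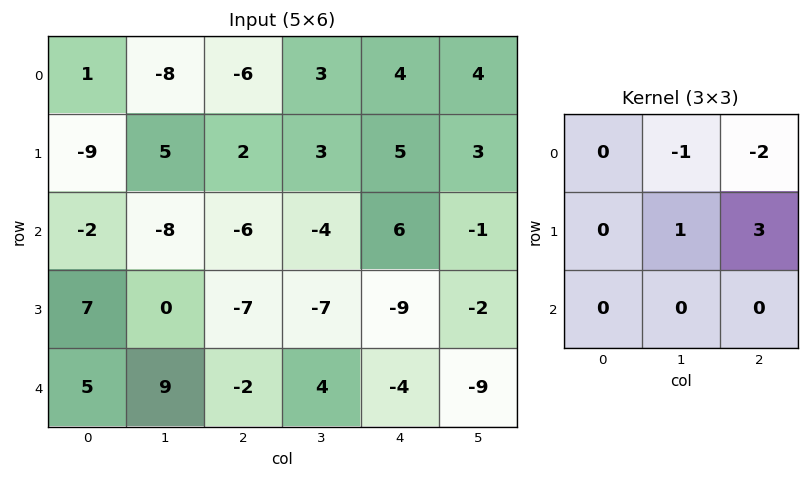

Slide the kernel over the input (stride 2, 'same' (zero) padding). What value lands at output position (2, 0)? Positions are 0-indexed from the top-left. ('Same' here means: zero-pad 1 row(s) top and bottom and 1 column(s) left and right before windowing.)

25

The receptive field on the zero-padded input at this output position is [0 7 0 / 0 5 9 / 0 0 0]. Elementwise product with the kernel and sum: 7·-1 + 0·-2 + 5·1 + 9·3.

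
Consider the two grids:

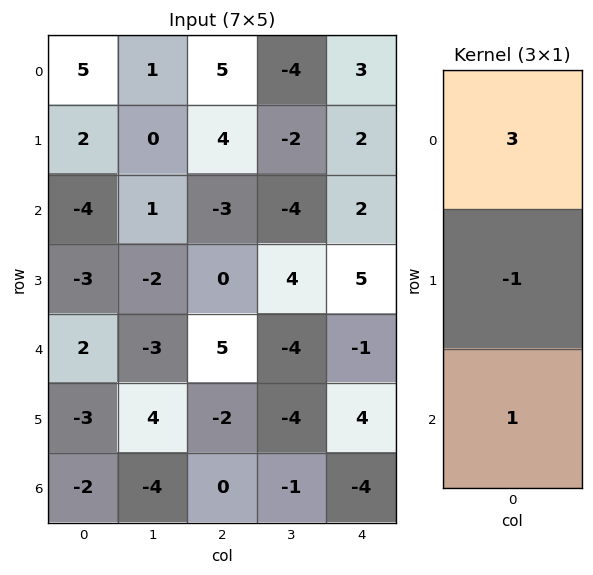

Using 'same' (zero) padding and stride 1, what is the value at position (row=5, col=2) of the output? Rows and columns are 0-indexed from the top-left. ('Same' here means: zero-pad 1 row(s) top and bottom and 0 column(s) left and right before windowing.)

The receptive field on the zero-padded input at this output position is [5 / -2 / 0]. Elementwise product with the kernel and sum: 5·3 + -2·-1 + 0·1.

17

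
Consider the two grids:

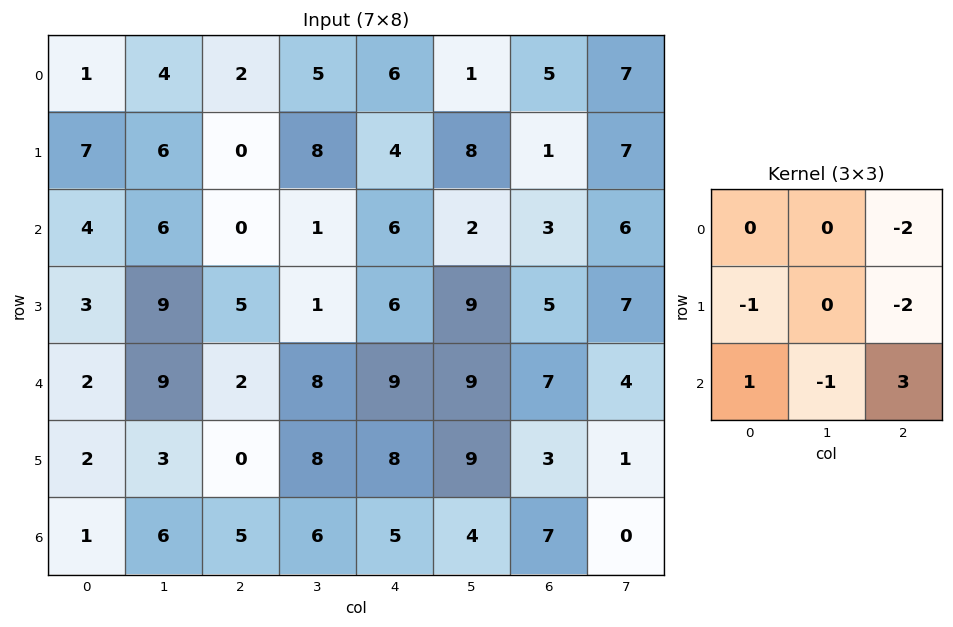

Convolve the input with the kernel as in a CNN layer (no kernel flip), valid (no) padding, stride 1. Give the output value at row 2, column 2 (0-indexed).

-8

The receptive field on the input at this output position is [0 1 6 / 5 1 6 / 2 8 9]. Elementwise product with the kernel and sum: 6·-2 + 5·-1 + 6·-2 + 2·1 + 8·-1 + 9·3.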